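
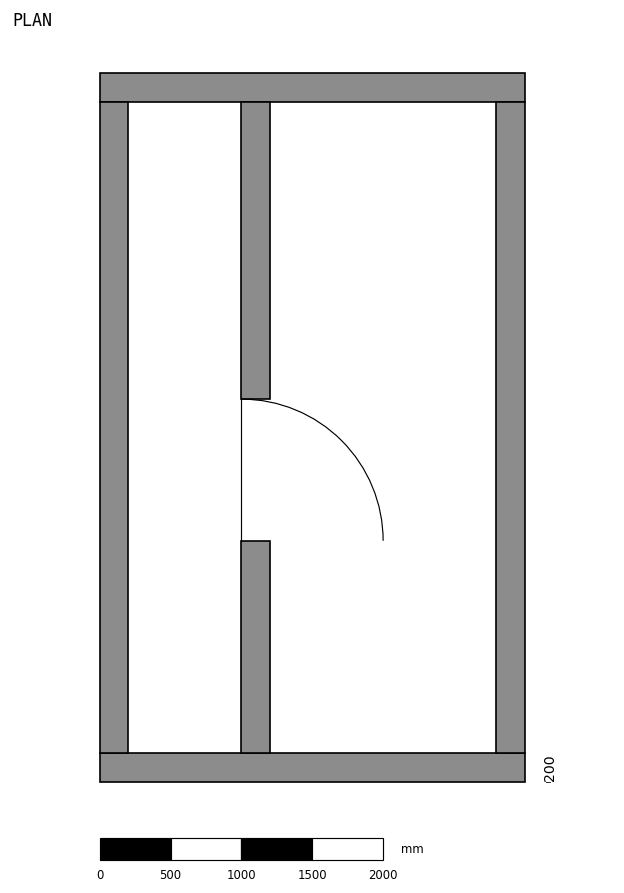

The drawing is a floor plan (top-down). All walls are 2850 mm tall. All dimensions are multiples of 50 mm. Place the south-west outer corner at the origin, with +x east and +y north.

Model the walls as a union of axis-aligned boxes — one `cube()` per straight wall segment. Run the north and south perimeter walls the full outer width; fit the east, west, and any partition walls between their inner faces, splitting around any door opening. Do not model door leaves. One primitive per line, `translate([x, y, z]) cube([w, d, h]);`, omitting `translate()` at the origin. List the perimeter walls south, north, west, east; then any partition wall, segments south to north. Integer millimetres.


cube([3000, 200, 2850]);
translate([0, 4800, 0]) cube([3000, 200, 2850]);
translate([0, 200, 0]) cube([200, 4600, 2850]);
translate([2800, 200, 0]) cube([200, 4600, 2850]);
translate([1000, 200, 0]) cube([200, 1500, 2850]);
translate([1000, 2700, 0]) cube([200, 2100, 2850]);


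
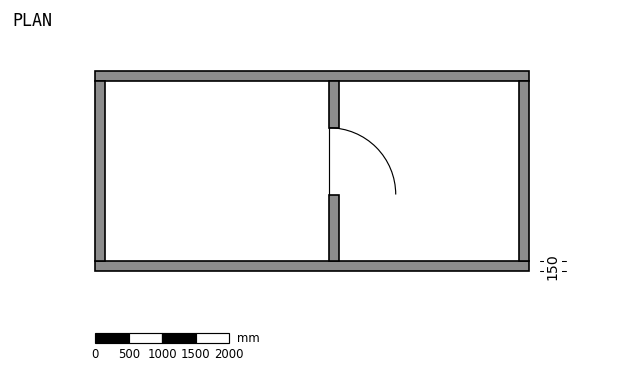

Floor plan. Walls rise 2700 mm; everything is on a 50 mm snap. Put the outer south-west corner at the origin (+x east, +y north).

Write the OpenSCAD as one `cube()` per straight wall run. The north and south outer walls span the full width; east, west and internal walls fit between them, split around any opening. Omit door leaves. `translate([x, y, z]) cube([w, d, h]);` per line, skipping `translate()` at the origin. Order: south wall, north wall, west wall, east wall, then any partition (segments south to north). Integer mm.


cube([6500, 150, 2700]);
translate([0, 2850, 0]) cube([6500, 150, 2700]);
translate([0, 150, 0]) cube([150, 2700, 2700]);
translate([6350, 150, 0]) cube([150, 2700, 2700]);
translate([3500, 150, 0]) cube([150, 1000, 2700]);
translate([3500, 2150, 0]) cube([150, 700, 2700]);


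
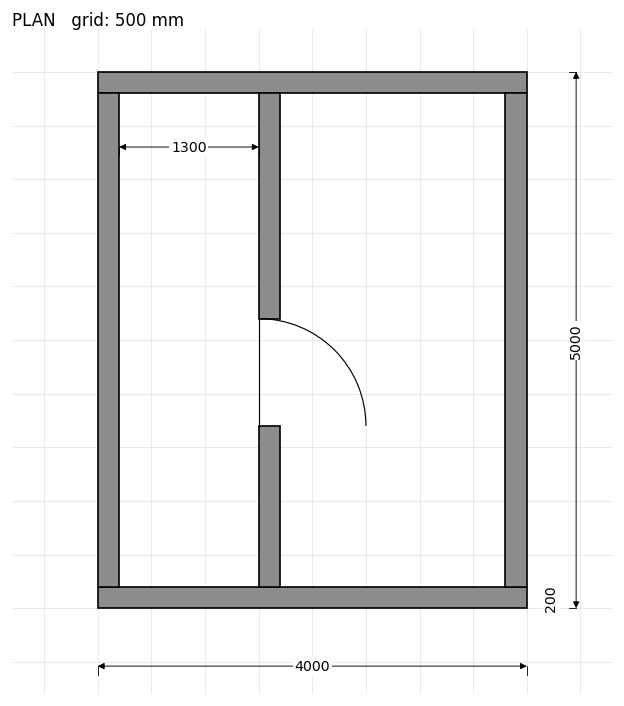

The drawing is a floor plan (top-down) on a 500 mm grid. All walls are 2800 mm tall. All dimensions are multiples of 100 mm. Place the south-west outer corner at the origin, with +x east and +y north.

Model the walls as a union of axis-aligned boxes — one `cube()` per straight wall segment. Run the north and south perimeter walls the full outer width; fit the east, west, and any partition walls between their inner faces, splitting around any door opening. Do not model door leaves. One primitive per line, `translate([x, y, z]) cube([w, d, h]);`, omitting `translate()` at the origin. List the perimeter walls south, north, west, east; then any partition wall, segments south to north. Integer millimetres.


cube([4000, 200, 2800]);
translate([0, 4800, 0]) cube([4000, 200, 2800]);
translate([0, 200, 0]) cube([200, 4600, 2800]);
translate([3800, 200, 0]) cube([200, 4600, 2800]);
translate([1500, 200, 0]) cube([200, 1500, 2800]);
translate([1500, 2700, 0]) cube([200, 2100, 2800]);


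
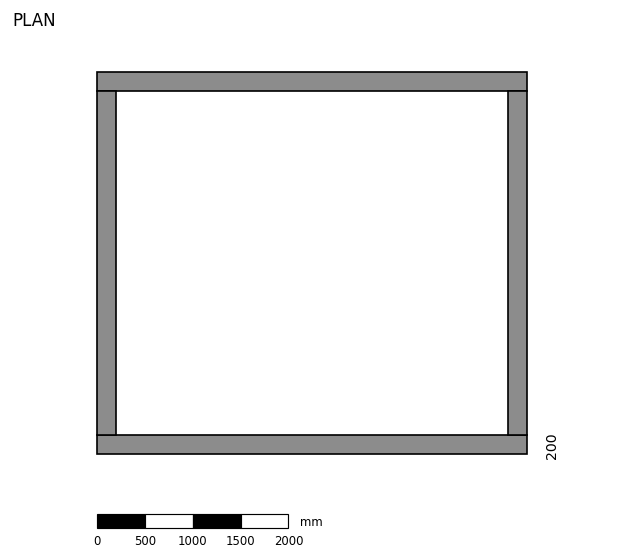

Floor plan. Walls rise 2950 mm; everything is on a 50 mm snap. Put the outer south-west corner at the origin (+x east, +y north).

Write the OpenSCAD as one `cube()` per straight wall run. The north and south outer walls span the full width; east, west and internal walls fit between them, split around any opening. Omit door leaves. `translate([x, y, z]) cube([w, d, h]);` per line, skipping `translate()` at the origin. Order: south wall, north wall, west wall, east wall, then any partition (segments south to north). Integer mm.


cube([4500, 200, 2950]);
translate([0, 3800, 0]) cube([4500, 200, 2950]);
translate([0, 200, 0]) cube([200, 3600, 2950]);
translate([4300, 200, 0]) cube([200, 3600, 2950]);


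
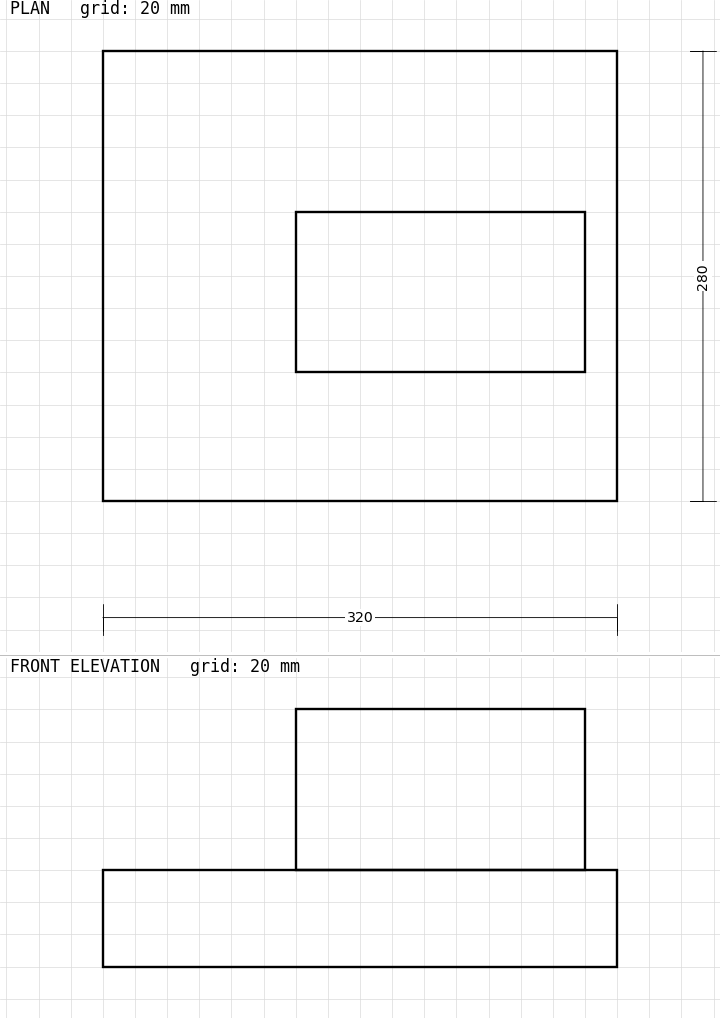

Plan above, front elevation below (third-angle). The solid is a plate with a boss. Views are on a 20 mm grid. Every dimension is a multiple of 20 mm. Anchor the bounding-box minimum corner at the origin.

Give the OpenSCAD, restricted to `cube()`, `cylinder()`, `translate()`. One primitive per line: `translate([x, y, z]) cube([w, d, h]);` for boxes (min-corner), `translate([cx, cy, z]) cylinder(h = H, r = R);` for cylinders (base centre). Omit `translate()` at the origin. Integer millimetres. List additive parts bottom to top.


cube([320, 280, 60]);
translate([120, 80, 60]) cube([180, 100, 100]);


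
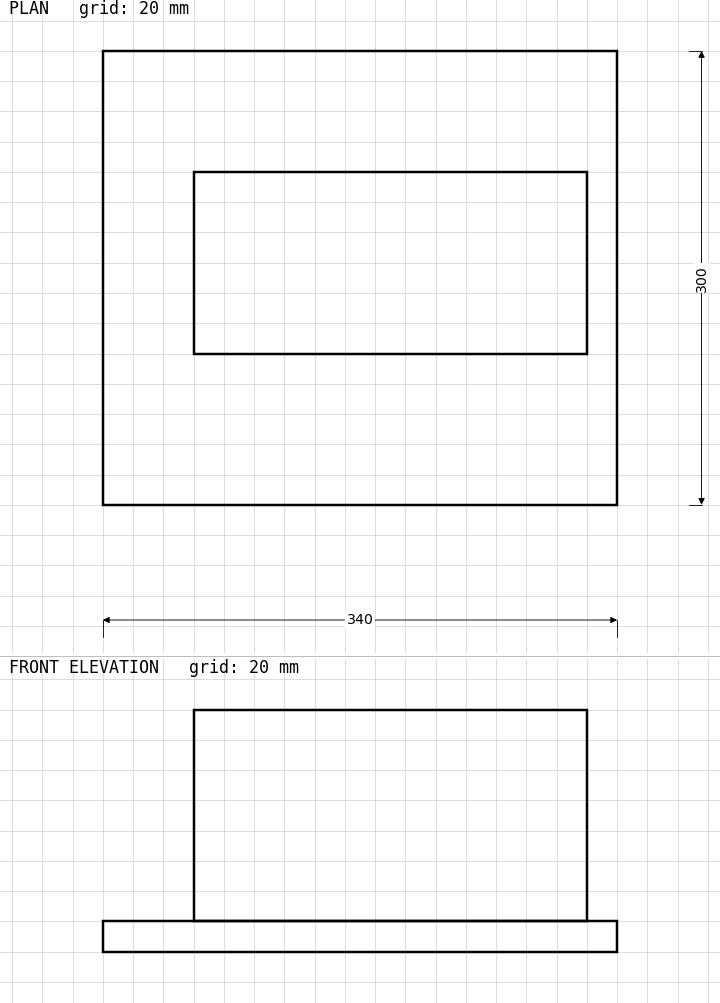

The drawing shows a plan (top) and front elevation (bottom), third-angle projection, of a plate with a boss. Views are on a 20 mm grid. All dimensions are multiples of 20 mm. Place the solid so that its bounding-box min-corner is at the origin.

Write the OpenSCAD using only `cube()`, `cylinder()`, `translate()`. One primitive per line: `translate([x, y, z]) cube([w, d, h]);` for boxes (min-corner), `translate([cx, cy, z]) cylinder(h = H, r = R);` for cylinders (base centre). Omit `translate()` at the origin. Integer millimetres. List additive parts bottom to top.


cube([340, 300, 20]);
translate([60, 100, 20]) cube([260, 120, 140]);


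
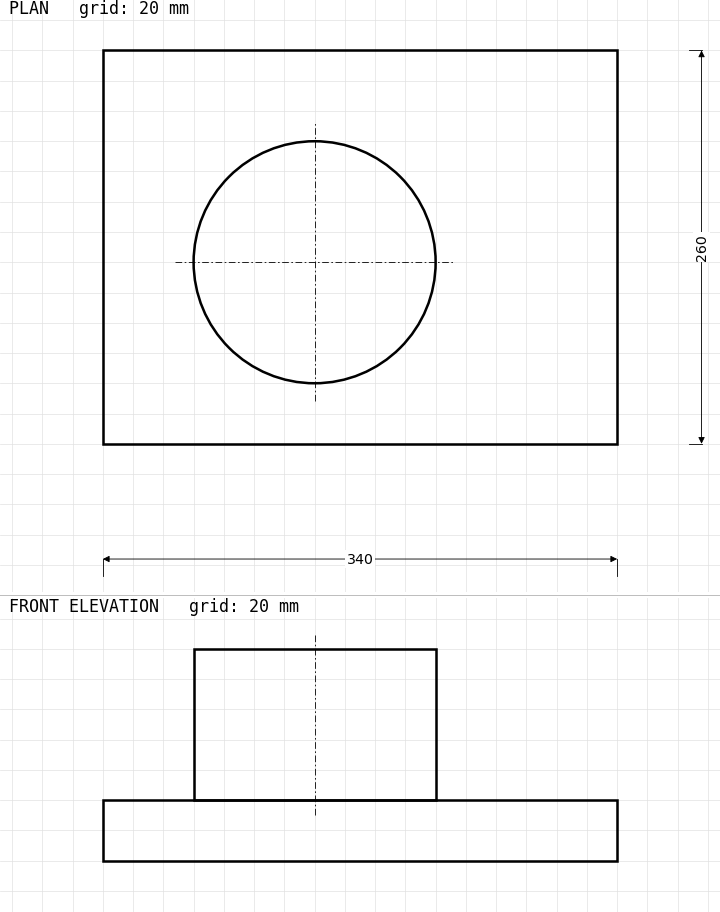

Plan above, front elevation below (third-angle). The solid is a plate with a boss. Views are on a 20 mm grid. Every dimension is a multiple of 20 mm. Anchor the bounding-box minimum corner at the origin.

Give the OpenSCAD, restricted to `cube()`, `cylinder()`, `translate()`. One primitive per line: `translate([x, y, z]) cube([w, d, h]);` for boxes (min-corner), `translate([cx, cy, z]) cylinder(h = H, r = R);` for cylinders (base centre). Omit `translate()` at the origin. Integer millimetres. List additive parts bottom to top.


cube([340, 260, 40]);
translate([140, 120, 40]) cylinder(h = 100, r = 80);


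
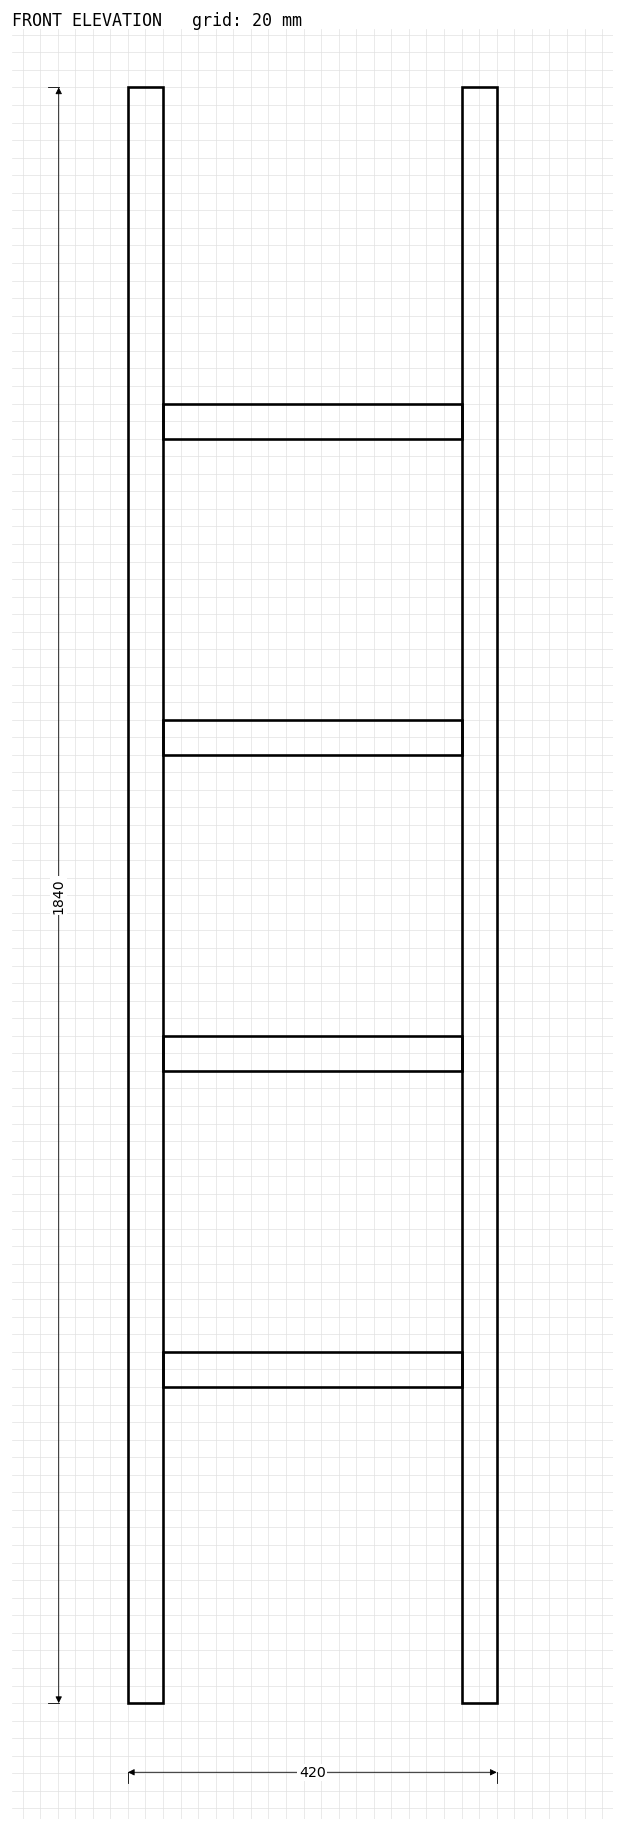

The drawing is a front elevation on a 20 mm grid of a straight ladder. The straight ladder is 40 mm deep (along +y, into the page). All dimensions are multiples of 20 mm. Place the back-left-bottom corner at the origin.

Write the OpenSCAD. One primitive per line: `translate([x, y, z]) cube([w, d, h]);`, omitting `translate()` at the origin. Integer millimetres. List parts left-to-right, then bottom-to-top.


cube([40, 40, 1840]);
translate([40, 0, 360]) cube([340, 40, 40]);
translate([40, 0, 720]) cube([340, 40, 40]);
translate([40, 0, 1080]) cube([340, 40, 40]);
translate([40, 0, 1440]) cube([340, 40, 40]);
translate([380, 0, 0]) cube([40, 40, 1840]);


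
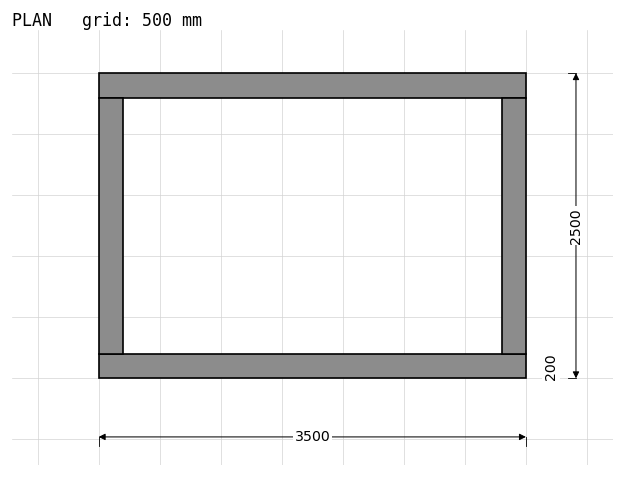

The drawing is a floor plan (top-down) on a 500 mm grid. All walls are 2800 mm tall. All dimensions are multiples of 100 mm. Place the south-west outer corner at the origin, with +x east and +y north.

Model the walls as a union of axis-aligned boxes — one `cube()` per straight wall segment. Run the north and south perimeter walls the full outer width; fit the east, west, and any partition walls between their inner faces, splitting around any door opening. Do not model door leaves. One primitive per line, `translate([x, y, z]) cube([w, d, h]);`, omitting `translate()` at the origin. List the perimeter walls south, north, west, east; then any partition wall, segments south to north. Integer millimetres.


cube([3500, 200, 2800]);
translate([0, 2300, 0]) cube([3500, 200, 2800]);
translate([0, 200, 0]) cube([200, 2100, 2800]);
translate([3300, 200, 0]) cube([200, 2100, 2800]);


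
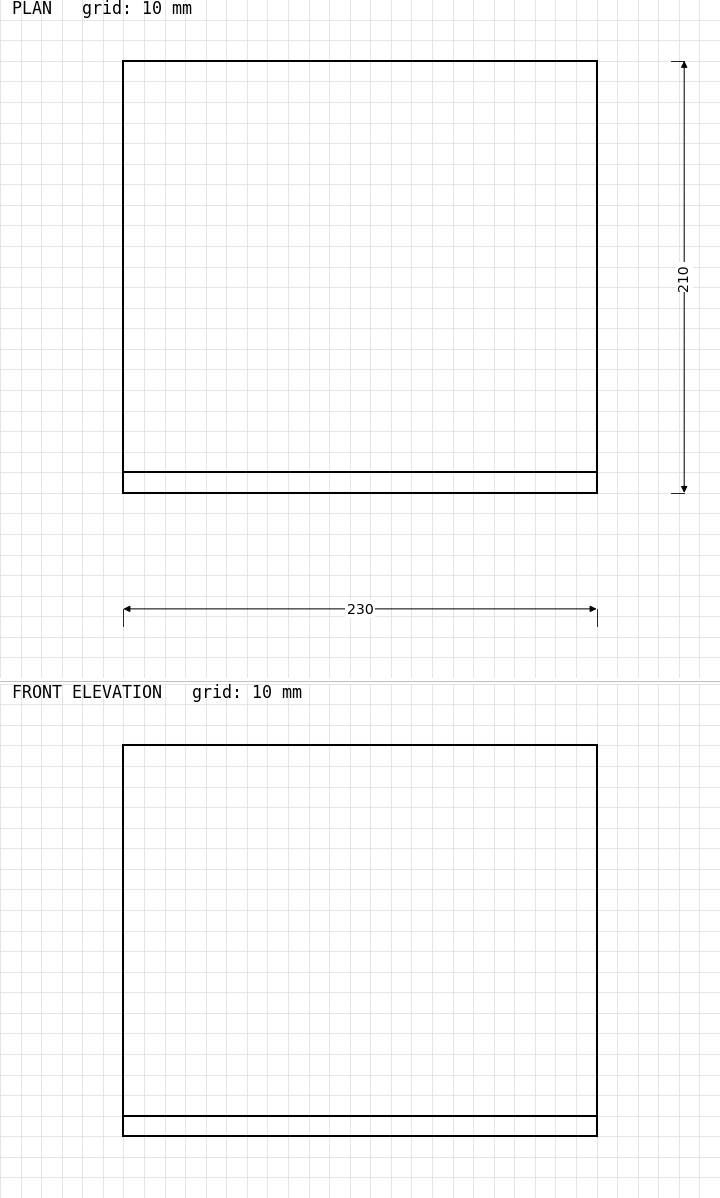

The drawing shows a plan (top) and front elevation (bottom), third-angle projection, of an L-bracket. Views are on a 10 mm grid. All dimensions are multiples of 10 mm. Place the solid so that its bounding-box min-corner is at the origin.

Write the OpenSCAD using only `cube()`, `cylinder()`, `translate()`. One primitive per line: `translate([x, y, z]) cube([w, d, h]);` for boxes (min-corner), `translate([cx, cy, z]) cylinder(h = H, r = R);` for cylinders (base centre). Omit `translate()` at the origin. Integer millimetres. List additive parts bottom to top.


cube([230, 210, 10]);
translate([0, 0, 10]) cube([230, 10, 180]);


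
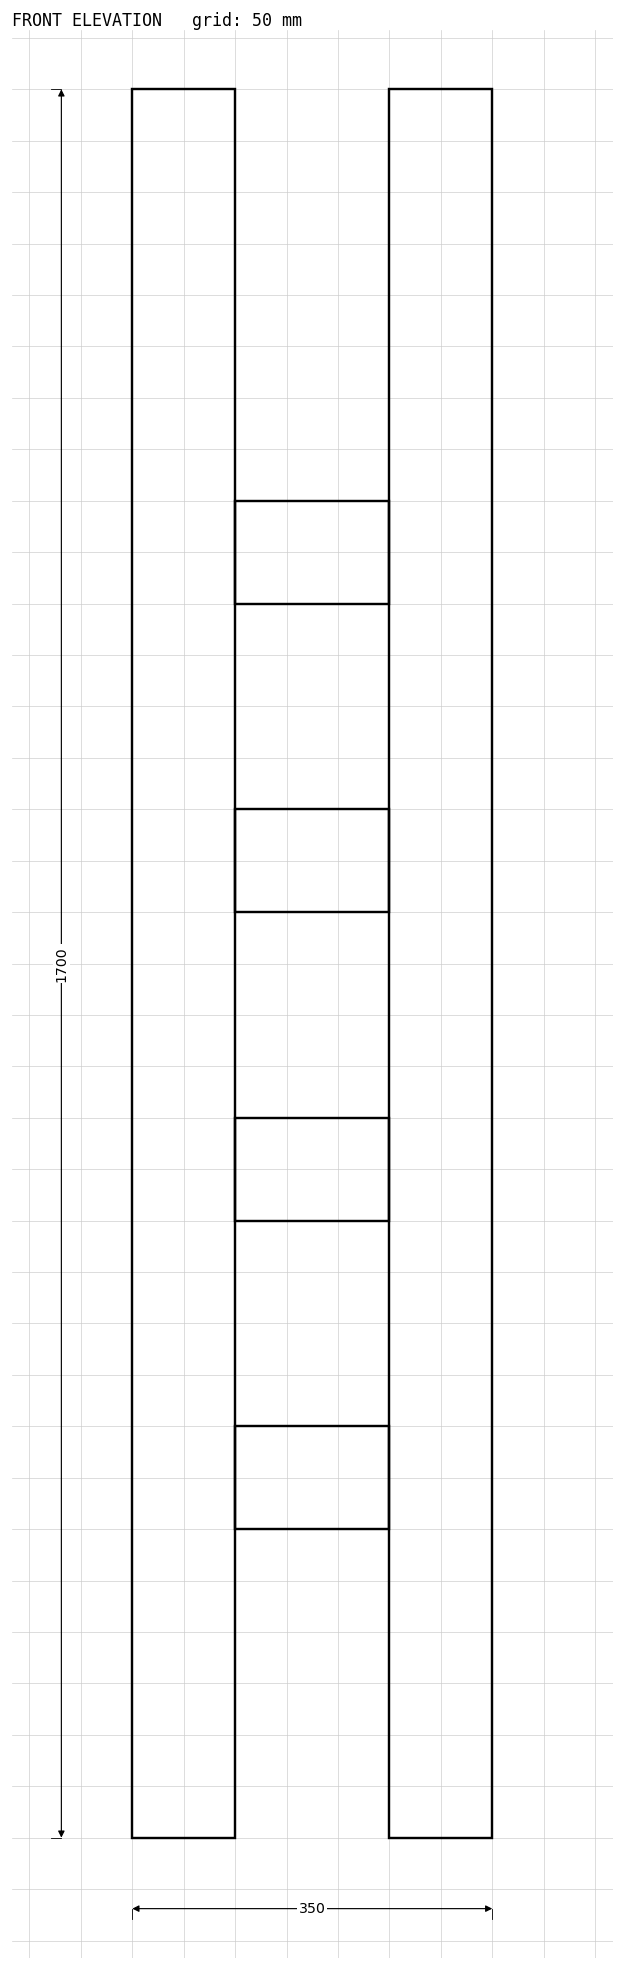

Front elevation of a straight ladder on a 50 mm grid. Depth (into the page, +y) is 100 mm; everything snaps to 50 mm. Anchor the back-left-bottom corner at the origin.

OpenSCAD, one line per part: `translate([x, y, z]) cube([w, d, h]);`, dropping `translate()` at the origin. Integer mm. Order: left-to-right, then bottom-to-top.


cube([100, 100, 1700]);
translate([100, 0, 300]) cube([150, 100, 100]);
translate([100, 0, 600]) cube([150, 100, 100]);
translate([100, 0, 900]) cube([150, 100, 100]);
translate([100, 0, 1200]) cube([150, 100, 100]);
translate([250, 0, 0]) cube([100, 100, 1700]);


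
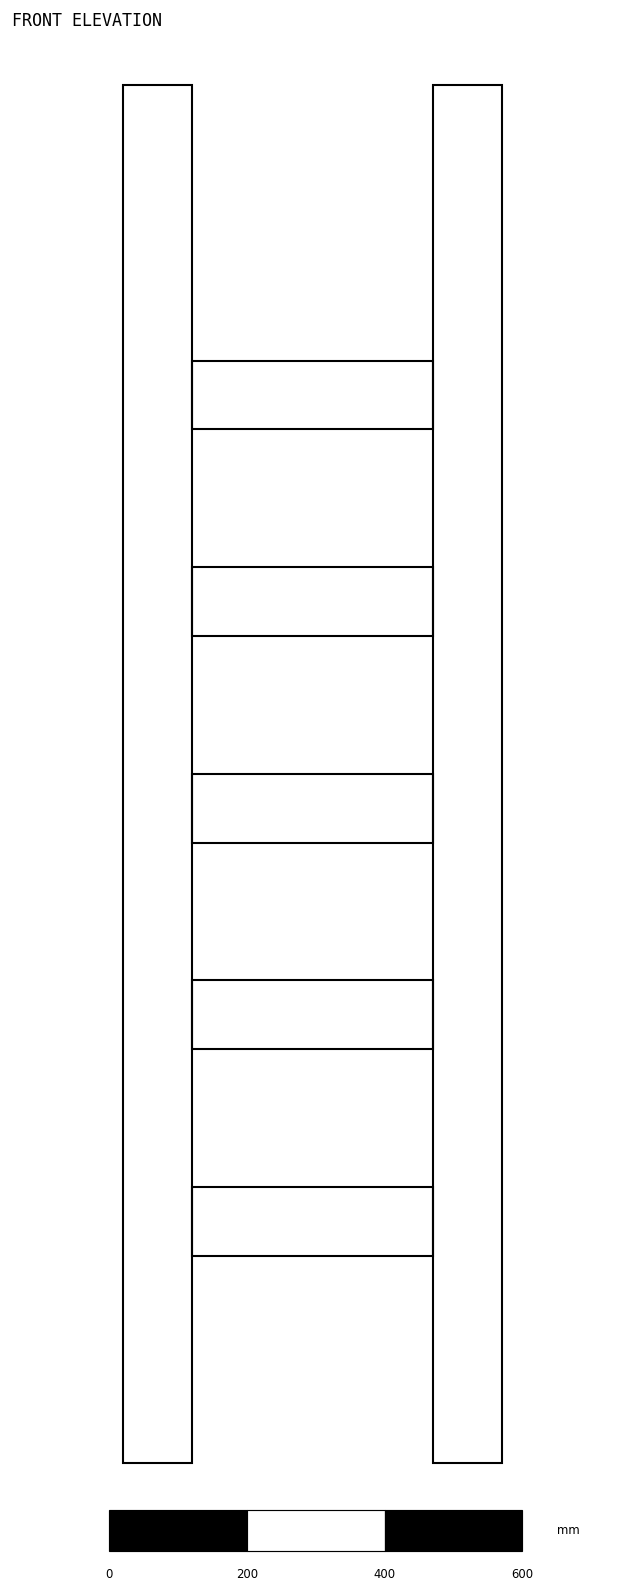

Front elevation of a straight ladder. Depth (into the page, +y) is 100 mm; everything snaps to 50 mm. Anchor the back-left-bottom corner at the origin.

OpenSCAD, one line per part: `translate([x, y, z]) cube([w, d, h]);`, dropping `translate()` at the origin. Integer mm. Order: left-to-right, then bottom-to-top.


cube([100, 100, 2000]);
translate([100, 0, 300]) cube([350, 100, 100]);
translate([100, 0, 600]) cube([350, 100, 100]);
translate([100, 0, 900]) cube([350, 100, 100]);
translate([100, 0, 1200]) cube([350, 100, 100]);
translate([100, 0, 1500]) cube([350, 100, 100]);
translate([450, 0, 0]) cube([100, 100, 2000]);


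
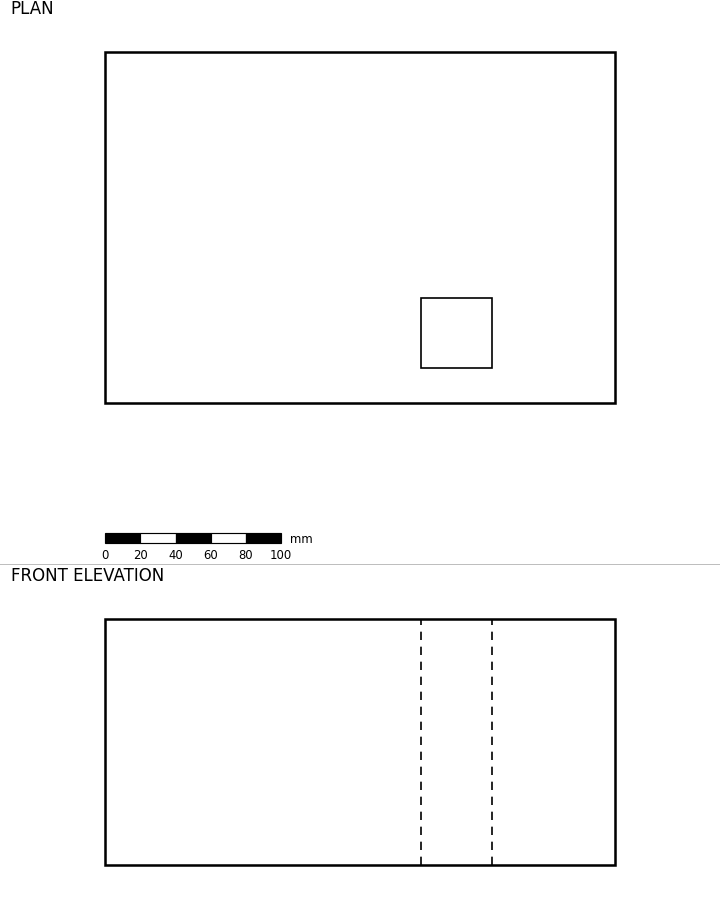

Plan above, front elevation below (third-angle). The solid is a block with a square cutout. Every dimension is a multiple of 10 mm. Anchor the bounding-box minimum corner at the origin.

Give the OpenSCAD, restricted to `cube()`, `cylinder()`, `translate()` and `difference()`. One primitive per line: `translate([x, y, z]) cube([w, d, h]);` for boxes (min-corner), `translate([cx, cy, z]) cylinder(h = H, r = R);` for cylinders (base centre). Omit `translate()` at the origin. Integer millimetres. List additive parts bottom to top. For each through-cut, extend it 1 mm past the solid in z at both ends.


difference() {
  cube([290, 200, 140]);
  translate([180, 20, -1]) cube([40, 40, 142]);
}


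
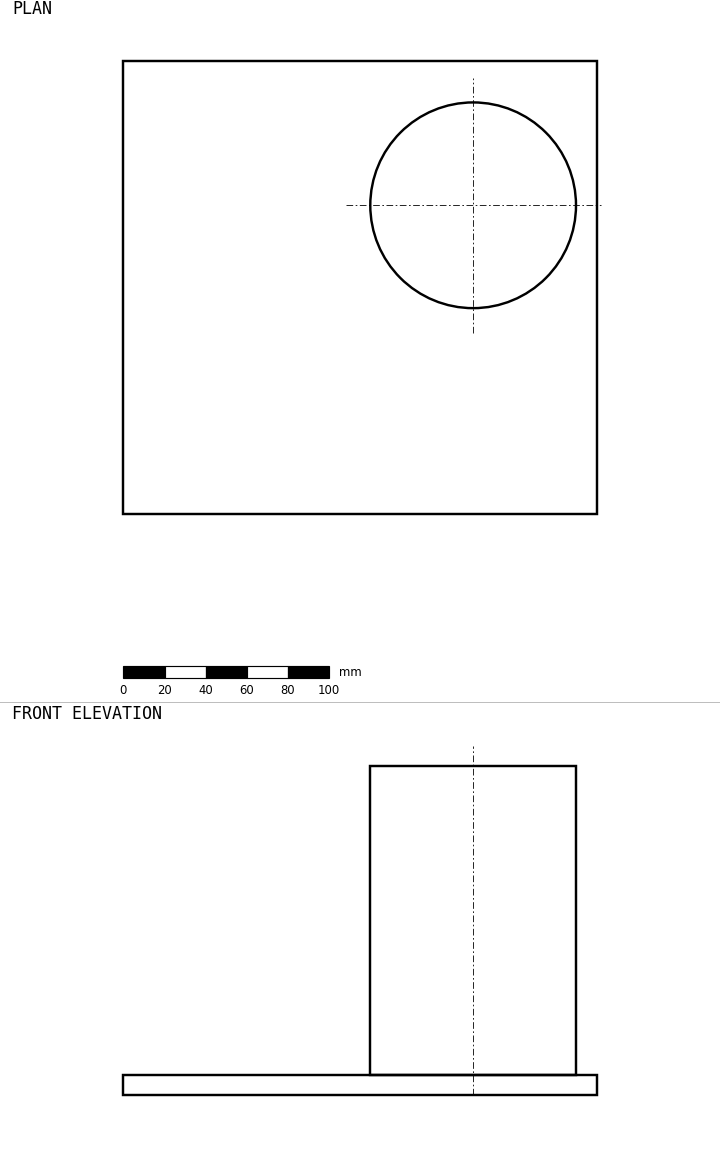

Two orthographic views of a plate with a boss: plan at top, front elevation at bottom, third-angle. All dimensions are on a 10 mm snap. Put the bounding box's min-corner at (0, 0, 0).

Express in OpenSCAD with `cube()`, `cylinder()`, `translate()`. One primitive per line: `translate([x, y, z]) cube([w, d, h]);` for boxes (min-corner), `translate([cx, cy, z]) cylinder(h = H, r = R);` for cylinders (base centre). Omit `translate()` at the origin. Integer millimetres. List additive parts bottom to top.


cube([230, 220, 10]);
translate([170, 150, 10]) cylinder(h = 150, r = 50);


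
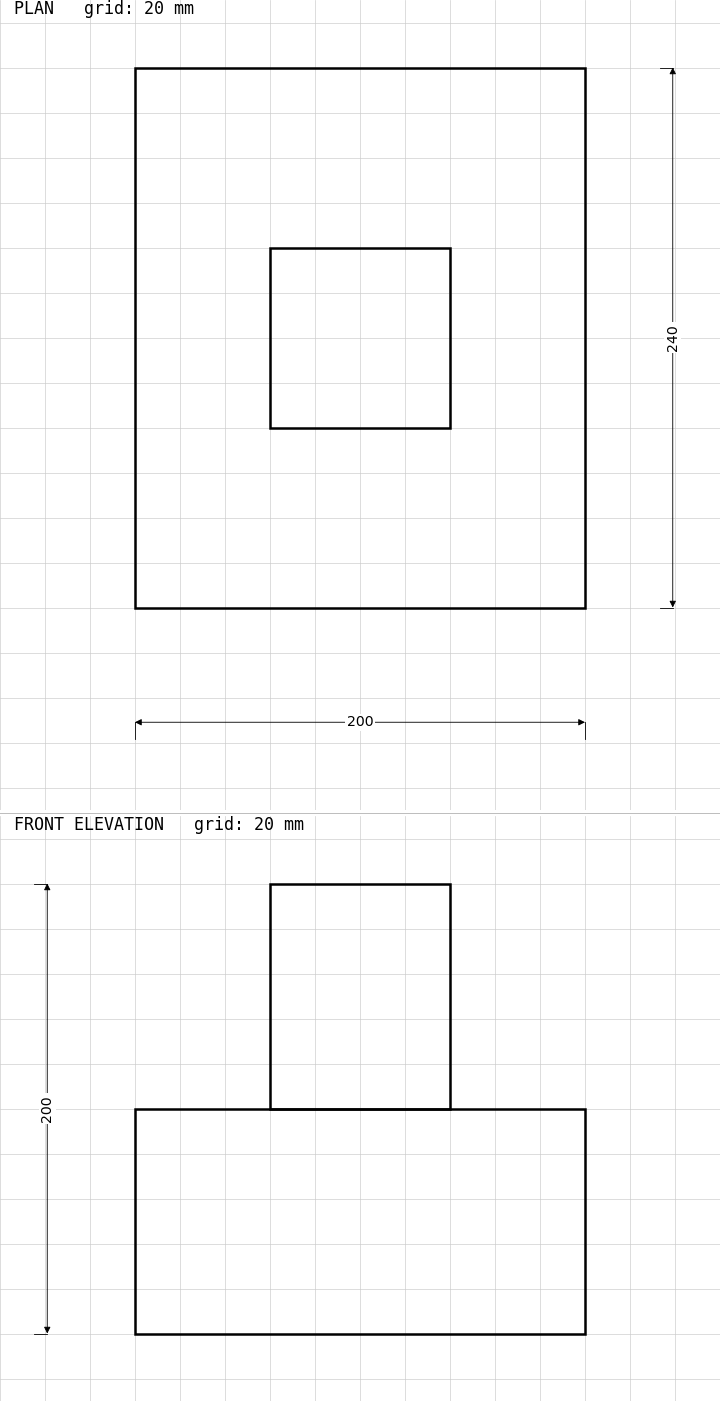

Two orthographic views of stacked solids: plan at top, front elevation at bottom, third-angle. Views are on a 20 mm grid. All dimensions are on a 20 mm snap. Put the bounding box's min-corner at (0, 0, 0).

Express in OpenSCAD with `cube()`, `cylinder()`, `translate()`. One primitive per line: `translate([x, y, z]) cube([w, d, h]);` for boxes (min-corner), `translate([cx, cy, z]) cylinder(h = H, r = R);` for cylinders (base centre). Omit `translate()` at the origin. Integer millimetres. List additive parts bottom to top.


cube([200, 240, 100]);
translate([60, 80, 100]) cube([80, 80, 100]);


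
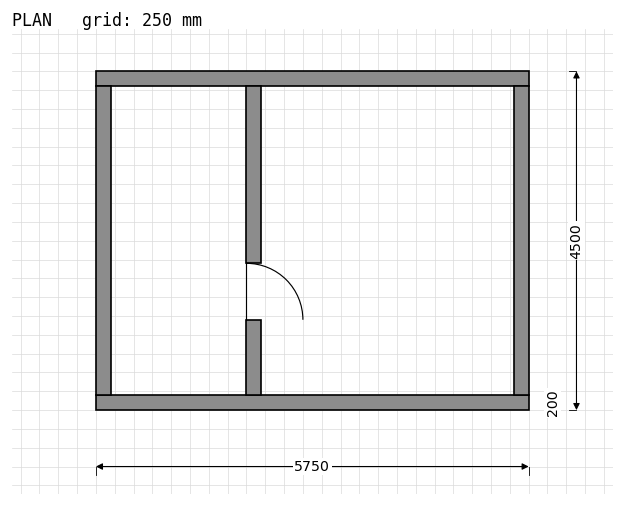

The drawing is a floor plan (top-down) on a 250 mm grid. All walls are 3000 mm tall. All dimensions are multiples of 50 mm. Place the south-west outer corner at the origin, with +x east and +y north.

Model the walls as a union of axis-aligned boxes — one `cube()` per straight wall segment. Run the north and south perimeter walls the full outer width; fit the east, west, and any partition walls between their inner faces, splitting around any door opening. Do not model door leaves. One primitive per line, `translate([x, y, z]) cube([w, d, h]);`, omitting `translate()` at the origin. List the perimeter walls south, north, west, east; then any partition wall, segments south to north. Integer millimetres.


cube([5750, 200, 3000]);
translate([0, 4300, 0]) cube([5750, 200, 3000]);
translate([0, 200, 0]) cube([200, 4100, 3000]);
translate([5550, 200, 0]) cube([200, 4100, 3000]);
translate([2000, 200, 0]) cube([200, 1000, 3000]);
translate([2000, 1950, 0]) cube([200, 2350, 3000]);


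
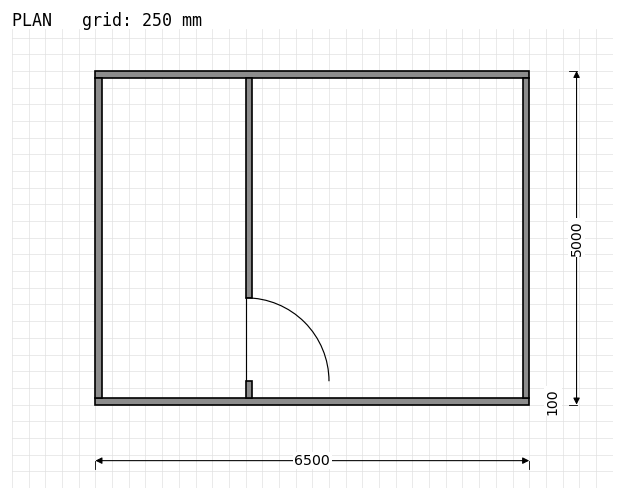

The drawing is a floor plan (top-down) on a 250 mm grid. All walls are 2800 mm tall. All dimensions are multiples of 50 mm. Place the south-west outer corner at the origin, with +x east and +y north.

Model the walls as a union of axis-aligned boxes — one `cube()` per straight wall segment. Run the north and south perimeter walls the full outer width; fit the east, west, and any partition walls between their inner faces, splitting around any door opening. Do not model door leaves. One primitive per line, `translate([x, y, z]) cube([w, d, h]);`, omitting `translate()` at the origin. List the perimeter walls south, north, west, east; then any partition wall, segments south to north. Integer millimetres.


cube([6500, 100, 2800]);
translate([0, 4900, 0]) cube([6500, 100, 2800]);
translate([0, 100, 0]) cube([100, 4800, 2800]);
translate([6400, 100, 0]) cube([100, 4800, 2800]);
translate([2250, 100, 0]) cube([100, 250, 2800]);
translate([2250, 1600, 0]) cube([100, 3300, 2800]);


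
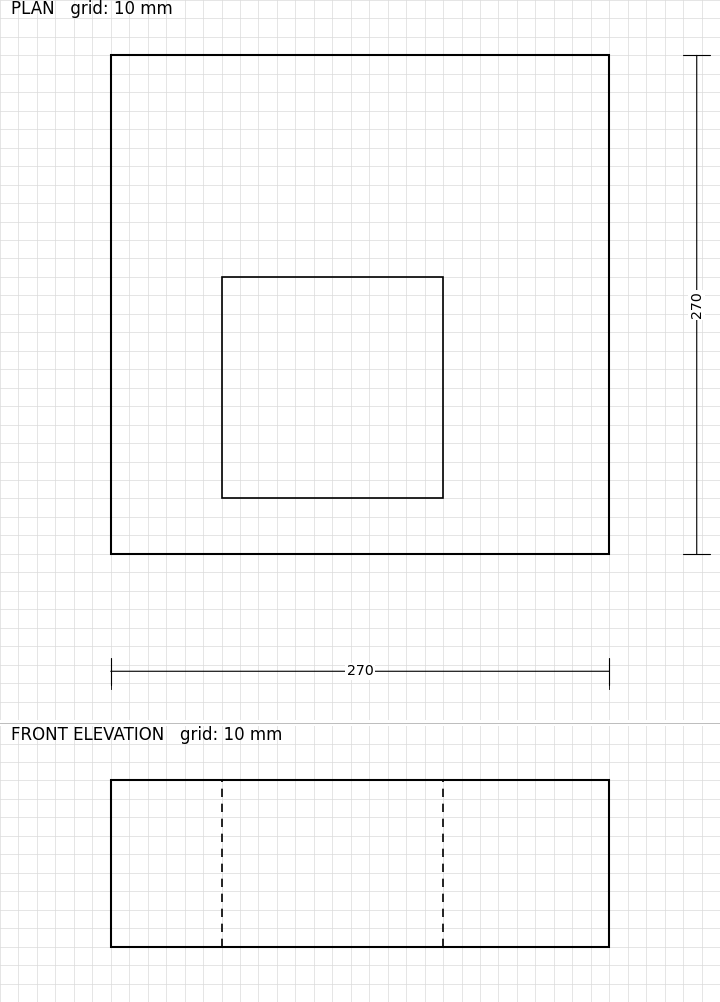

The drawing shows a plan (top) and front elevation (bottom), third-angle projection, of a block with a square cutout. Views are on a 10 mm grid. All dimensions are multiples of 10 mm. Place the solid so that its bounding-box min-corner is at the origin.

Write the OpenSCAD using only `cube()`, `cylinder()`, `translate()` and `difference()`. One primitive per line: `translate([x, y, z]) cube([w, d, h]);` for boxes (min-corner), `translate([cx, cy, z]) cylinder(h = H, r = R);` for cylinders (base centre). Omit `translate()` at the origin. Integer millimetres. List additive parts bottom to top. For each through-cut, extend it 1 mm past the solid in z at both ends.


difference() {
  cube([270, 270, 90]);
  translate([60, 30, -1]) cube([120, 120, 92]);
}


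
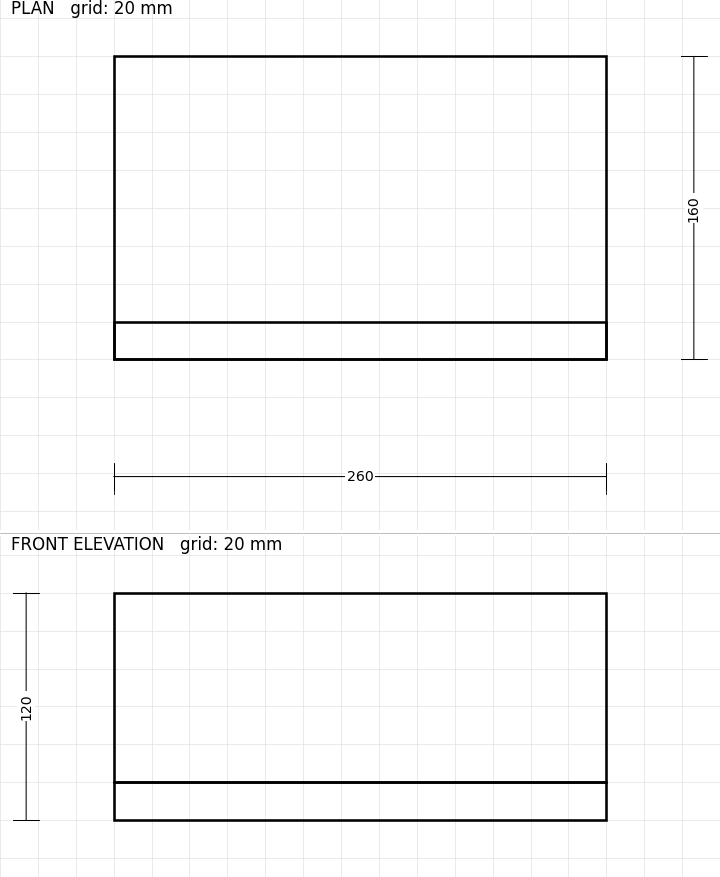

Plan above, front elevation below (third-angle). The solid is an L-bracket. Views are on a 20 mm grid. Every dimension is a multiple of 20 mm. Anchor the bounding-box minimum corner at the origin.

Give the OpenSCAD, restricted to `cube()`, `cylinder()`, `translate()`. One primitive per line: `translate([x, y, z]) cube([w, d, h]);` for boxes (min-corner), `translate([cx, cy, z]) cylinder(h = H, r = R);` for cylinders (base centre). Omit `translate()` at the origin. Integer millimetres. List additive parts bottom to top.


cube([260, 160, 20]);
translate([0, 0, 20]) cube([260, 20, 100]);


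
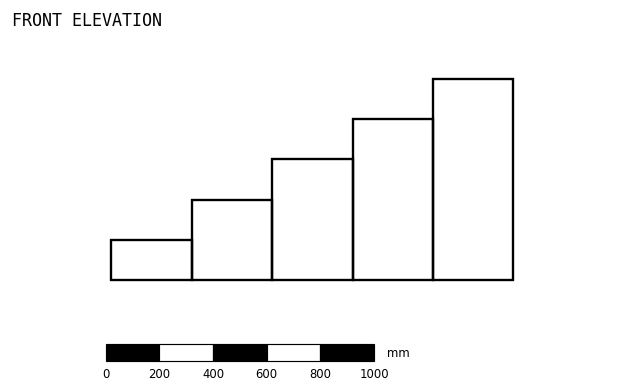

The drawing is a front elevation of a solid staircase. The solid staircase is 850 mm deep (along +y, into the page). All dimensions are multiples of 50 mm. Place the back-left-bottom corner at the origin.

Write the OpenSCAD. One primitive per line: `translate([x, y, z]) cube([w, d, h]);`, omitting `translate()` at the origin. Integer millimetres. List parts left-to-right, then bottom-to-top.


cube([300, 850, 150]);
translate([300, 0, 0]) cube([300, 850, 300]);
translate([600, 0, 0]) cube([300, 850, 450]);
translate([900, 0, 0]) cube([300, 850, 600]);
translate([1200, 0, 0]) cube([300, 850, 750]);


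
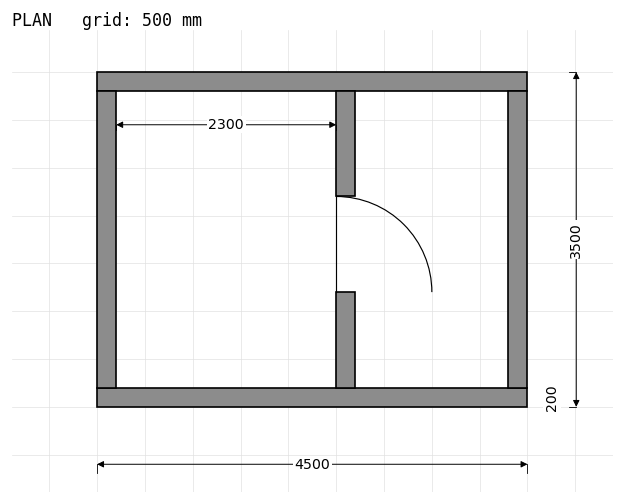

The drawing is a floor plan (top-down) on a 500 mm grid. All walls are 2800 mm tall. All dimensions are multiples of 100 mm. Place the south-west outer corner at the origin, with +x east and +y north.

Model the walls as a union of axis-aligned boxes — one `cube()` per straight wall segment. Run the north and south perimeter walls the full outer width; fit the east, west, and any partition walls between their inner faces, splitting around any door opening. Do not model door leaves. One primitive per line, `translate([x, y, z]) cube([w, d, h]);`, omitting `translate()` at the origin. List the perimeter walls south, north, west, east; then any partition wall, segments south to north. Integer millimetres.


cube([4500, 200, 2800]);
translate([0, 3300, 0]) cube([4500, 200, 2800]);
translate([0, 200, 0]) cube([200, 3100, 2800]);
translate([4300, 200, 0]) cube([200, 3100, 2800]);
translate([2500, 200, 0]) cube([200, 1000, 2800]);
translate([2500, 2200, 0]) cube([200, 1100, 2800]);


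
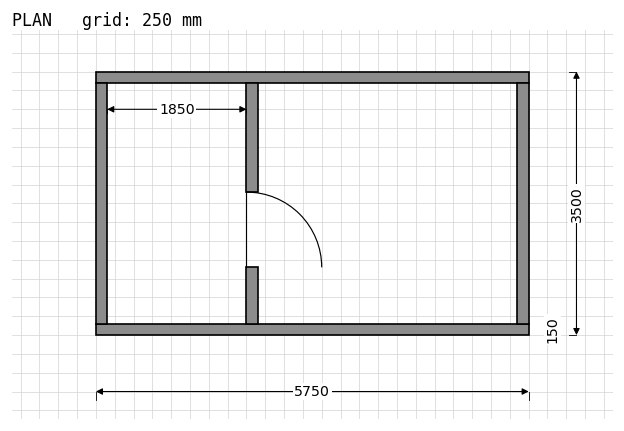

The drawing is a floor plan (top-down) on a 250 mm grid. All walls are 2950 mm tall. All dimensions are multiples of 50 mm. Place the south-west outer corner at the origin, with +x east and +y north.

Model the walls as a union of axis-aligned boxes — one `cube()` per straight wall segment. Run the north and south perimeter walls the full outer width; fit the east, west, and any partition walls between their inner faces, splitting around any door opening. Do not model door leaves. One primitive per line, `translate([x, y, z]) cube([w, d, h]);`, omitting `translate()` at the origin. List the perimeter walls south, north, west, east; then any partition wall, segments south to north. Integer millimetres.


cube([5750, 150, 2950]);
translate([0, 3350, 0]) cube([5750, 150, 2950]);
translate([0, 150, 0]) cube([150, 3200, 2950]);
translate([5600, 150, 0]) cube([150, 3200, 2950]);
translate([2000, 150, 0]) cube([150, 750, 2950]);
translate([2000, 1900, 0]) cube([150, 1450, 2950]);


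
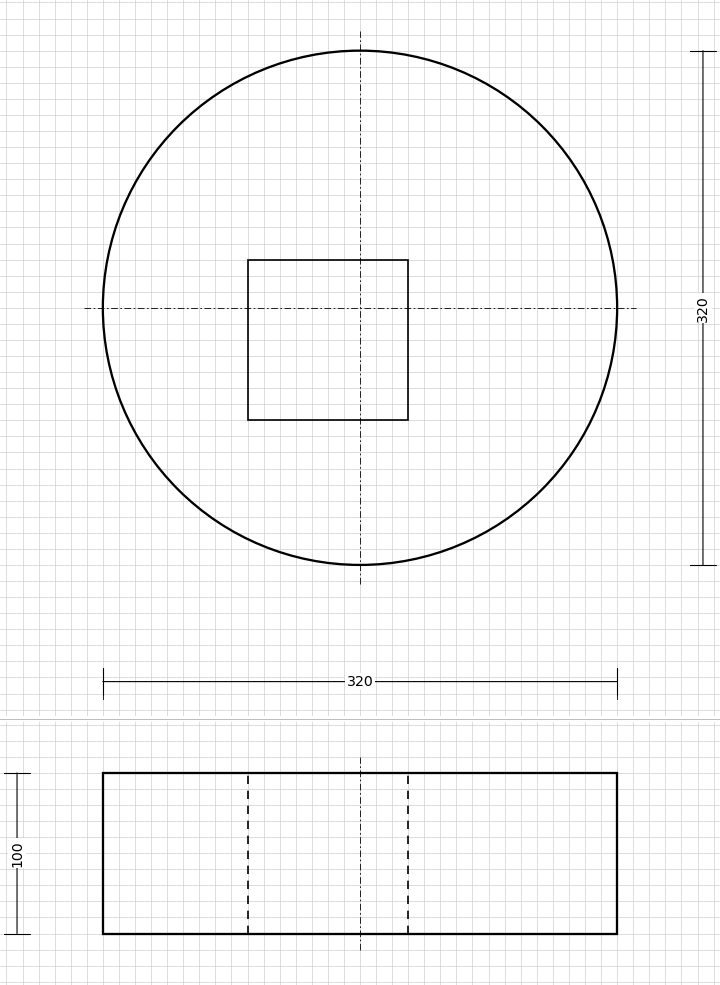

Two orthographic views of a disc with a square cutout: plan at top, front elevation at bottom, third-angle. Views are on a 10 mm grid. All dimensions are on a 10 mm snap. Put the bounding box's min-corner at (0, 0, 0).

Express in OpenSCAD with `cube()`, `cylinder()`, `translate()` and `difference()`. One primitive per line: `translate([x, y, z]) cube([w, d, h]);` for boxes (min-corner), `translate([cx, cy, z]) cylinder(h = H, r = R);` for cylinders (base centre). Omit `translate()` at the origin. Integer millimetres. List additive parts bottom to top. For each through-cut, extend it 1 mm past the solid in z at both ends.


difference() {
  translate([160, 160, 0]) cylinder(h = 100, r = 160);
  translate([90, 90, -1]) cube([100, 100, 102]);
}


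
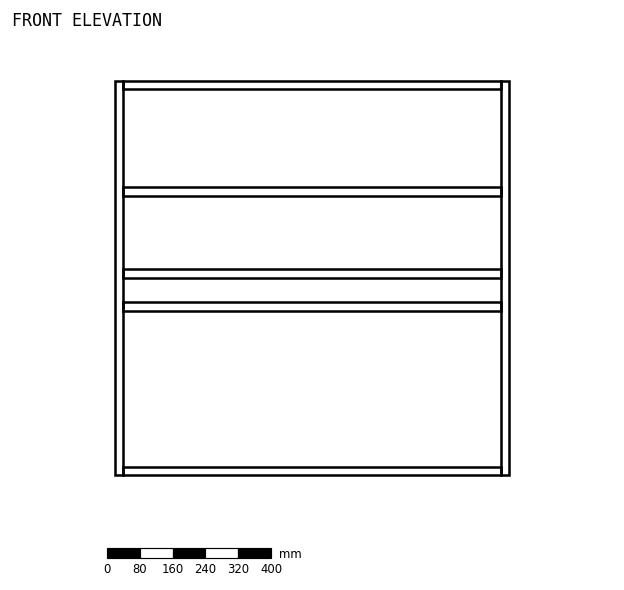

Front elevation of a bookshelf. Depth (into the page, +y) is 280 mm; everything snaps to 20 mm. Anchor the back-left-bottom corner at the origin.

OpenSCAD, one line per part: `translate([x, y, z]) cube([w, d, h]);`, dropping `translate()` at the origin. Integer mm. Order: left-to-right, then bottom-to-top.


cube([20, 280, 960]);
translate([20, 0, 0]) cube([920, 280, 20]);
translate([20, 0, 400]) cube([920, 280, 20]);
translate([20, 0, 480]) cube([920, 280, 20]);
translate([20, 0, 680]) cube([920, 280, 20]);
translate([20, 0, 940]) cube([920, 280, 20]);
translate([940, 0, 0]) cube([20, 280, 960]);


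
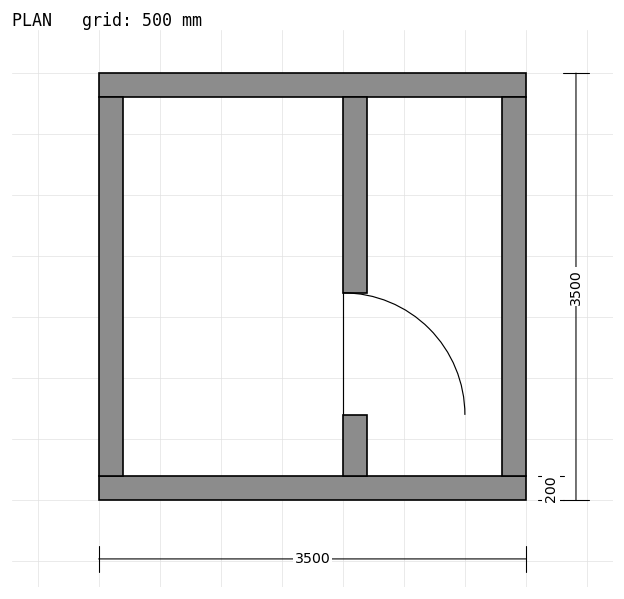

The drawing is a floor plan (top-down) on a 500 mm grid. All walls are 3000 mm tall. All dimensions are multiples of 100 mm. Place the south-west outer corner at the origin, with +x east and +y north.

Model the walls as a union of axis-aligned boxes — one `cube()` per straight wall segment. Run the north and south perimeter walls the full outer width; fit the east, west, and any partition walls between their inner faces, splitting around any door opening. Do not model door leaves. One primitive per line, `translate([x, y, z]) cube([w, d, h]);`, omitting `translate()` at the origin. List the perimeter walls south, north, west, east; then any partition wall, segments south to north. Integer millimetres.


cube([3500, 200, 3000]);
translate([0, 3300, 0]) cube([3500, 200, 3000]);
translate([0, 200, 0]) cube([200, 3100, 3000]);
translate([3300, 200, 0]) cube([200, 3100, 3000]);
translate([2000, 200, 0]) cube([200, 500, 3000]);
translate([2000, 1700, 0]) cube([200, 1600, 3000]);


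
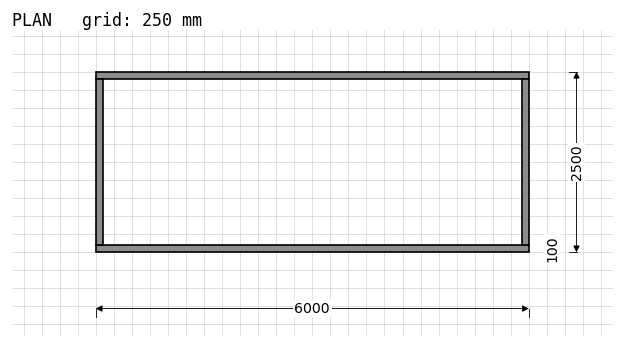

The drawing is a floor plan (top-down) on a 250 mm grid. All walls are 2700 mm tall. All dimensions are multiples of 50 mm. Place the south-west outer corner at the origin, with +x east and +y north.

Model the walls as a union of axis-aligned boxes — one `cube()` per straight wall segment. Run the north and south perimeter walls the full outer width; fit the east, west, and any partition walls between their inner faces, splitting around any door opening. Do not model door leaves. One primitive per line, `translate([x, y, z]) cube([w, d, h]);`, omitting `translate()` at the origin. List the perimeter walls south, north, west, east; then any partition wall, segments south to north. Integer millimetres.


cube([6000, 100, 2700]);
translate([0, 2400, 0]) cube([6000, 100, 2700]);
translate([0, 100, 0]) cube([100, 2300, 2700]);
translate([5900, 100, 0]) cube([100, 2300, 2700]);


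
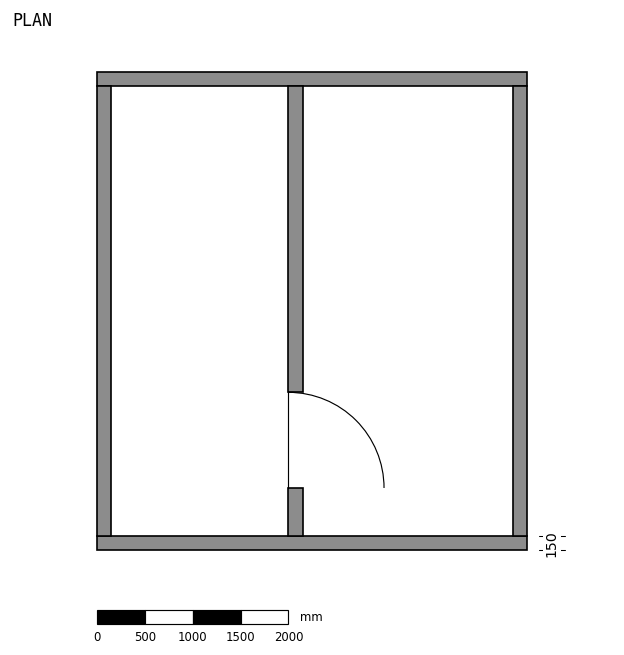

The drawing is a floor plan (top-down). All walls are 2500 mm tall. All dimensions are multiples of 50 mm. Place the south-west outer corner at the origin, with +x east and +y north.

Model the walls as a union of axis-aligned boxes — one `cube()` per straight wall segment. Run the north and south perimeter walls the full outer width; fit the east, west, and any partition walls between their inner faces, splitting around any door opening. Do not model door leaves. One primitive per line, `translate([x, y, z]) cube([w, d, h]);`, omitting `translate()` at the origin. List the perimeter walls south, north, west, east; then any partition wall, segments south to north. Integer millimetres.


cube([4500, 150, 2500]);
translate([0, 4850, 0]) cube([4500, 150, 2500]);
translate([0, 150, 0]) cube([150, 4700, 2500]);
translate([4350, 150, 0]) cube([150, 4700, 2500]);
translate([2000, 150, 0]) cube([150, 500, 2500]);
translate([2000, 1650, 0]) cube([150, 3200, 2500]);


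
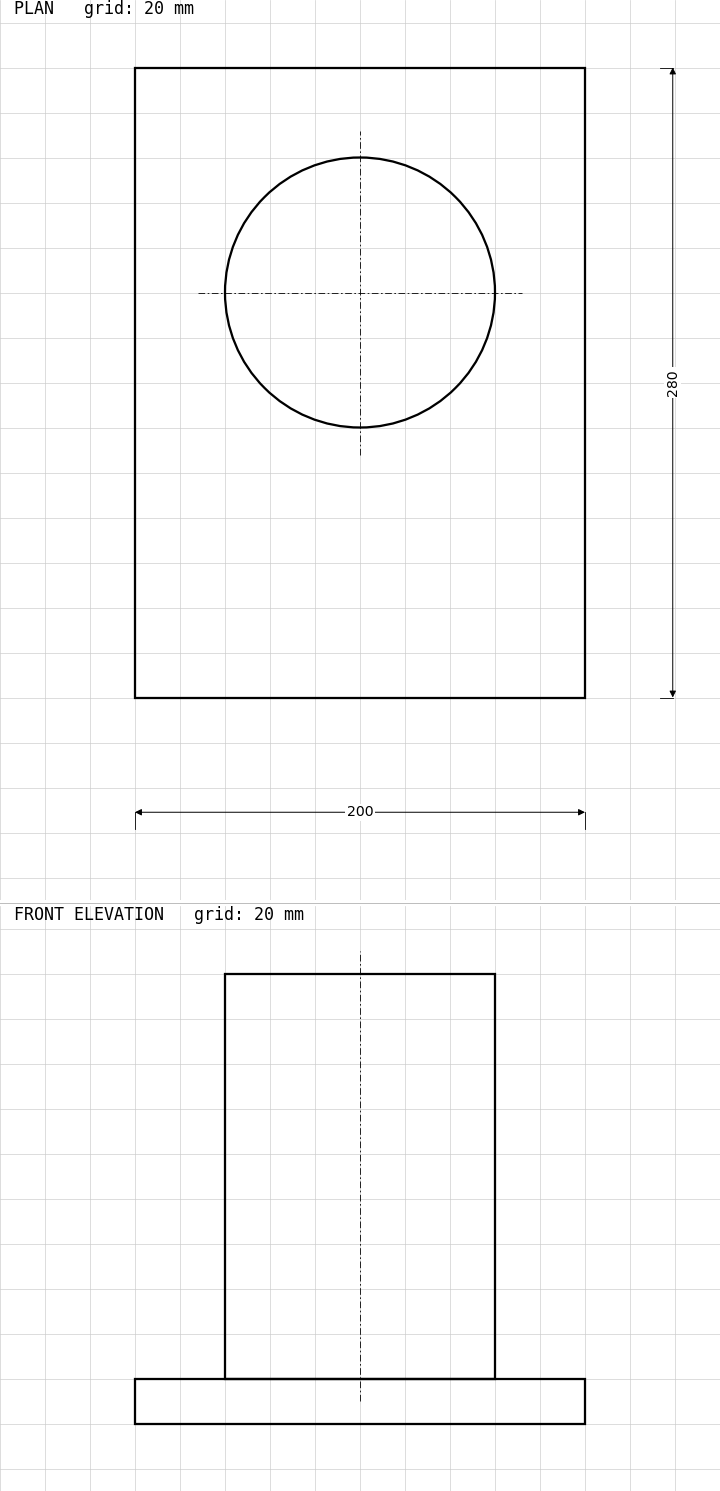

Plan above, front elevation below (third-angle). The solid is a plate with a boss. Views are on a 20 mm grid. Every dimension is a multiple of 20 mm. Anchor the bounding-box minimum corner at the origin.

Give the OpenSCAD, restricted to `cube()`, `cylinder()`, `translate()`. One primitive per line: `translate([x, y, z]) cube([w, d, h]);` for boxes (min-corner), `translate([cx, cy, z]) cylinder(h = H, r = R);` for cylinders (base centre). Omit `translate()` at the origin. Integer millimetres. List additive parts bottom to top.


cube([200, 280, 20]);
translate([100, 180, 20]) cylinder(h = 180, r = 60);


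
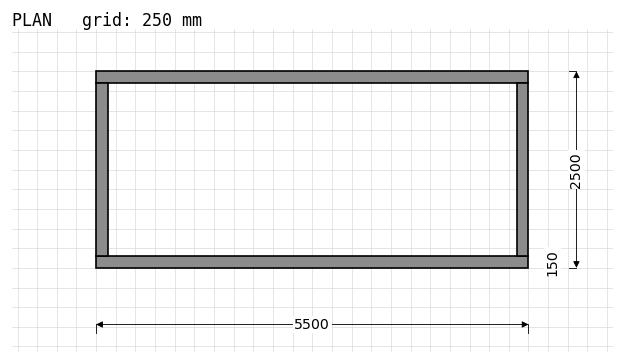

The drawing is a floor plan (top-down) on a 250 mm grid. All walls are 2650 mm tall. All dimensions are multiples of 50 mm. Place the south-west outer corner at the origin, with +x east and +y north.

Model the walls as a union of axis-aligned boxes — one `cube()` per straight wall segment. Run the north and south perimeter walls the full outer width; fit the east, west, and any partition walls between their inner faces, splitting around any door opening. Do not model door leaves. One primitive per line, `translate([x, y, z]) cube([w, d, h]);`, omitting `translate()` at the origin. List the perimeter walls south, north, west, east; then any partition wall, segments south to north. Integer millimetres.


cube([5500, 150, 2650]);
translate([0, 2350, 0]) cube([5500, 150, 2650]);
translate([0, 150, 0]) cube([150, 2200, 2650]);
translate([5350, 150, 0]) cube([150, 2200, 2650]);


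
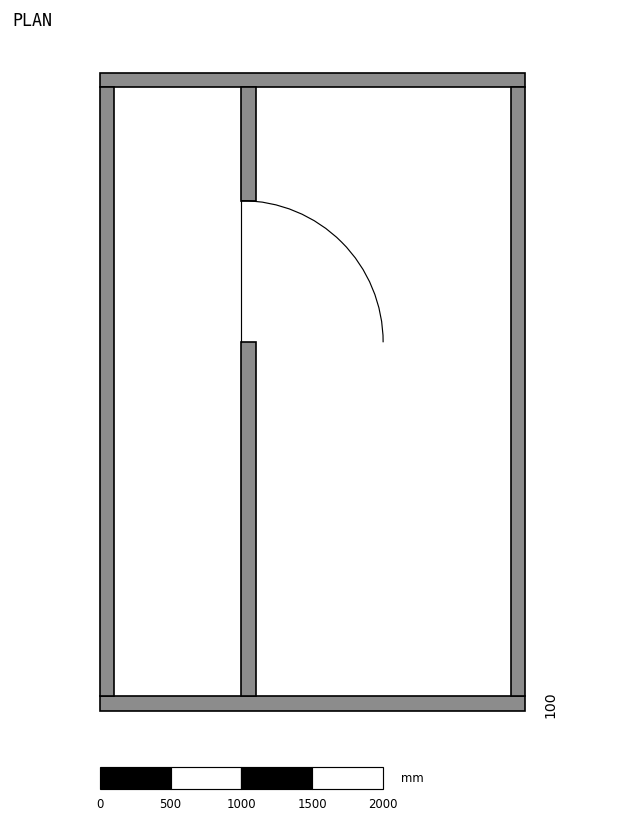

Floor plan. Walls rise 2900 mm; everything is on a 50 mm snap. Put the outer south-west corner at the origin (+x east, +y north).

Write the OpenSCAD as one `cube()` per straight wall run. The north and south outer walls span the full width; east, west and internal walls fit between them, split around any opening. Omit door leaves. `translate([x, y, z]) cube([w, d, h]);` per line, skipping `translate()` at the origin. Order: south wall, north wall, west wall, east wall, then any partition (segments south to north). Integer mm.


cube([3000, 100, 2900]);
translate([0, 4400, 0]) cube([3000, 100, 2900]);
translate([0, 100, 0]) cube([100, 4300, 2900]);
translate([2900, 100, 0]) cube([100, 4300, 2900]);
translate([1000, 100, 0]) cube([100, 2500, 2900]);
translate([1000, 3600, 0]) cube([100, 800, 2900]);


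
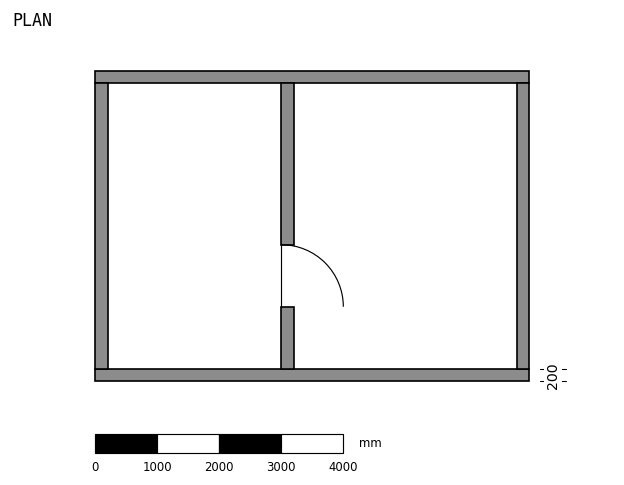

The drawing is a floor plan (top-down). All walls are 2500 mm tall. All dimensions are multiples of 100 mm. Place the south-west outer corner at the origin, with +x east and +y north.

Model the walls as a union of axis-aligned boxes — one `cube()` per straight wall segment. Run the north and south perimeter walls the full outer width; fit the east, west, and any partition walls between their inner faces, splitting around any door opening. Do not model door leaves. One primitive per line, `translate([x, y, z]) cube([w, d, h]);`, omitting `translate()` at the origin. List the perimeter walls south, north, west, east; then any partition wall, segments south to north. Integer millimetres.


cube([7000, 200, 2500]);
translate([0, 4800, 0]) cube([7000, 200, 2500]);
translate([0, 200, 0]) cube([200, 4600, 2500]);
translate([6800, 200, 0]) cube([200, 4600, 2500]);
translate([3000, 200, 0]) cube([200, 1000, 2500]);
translate([3000, 2200, 0]) cube([200, 2600, 2500]);


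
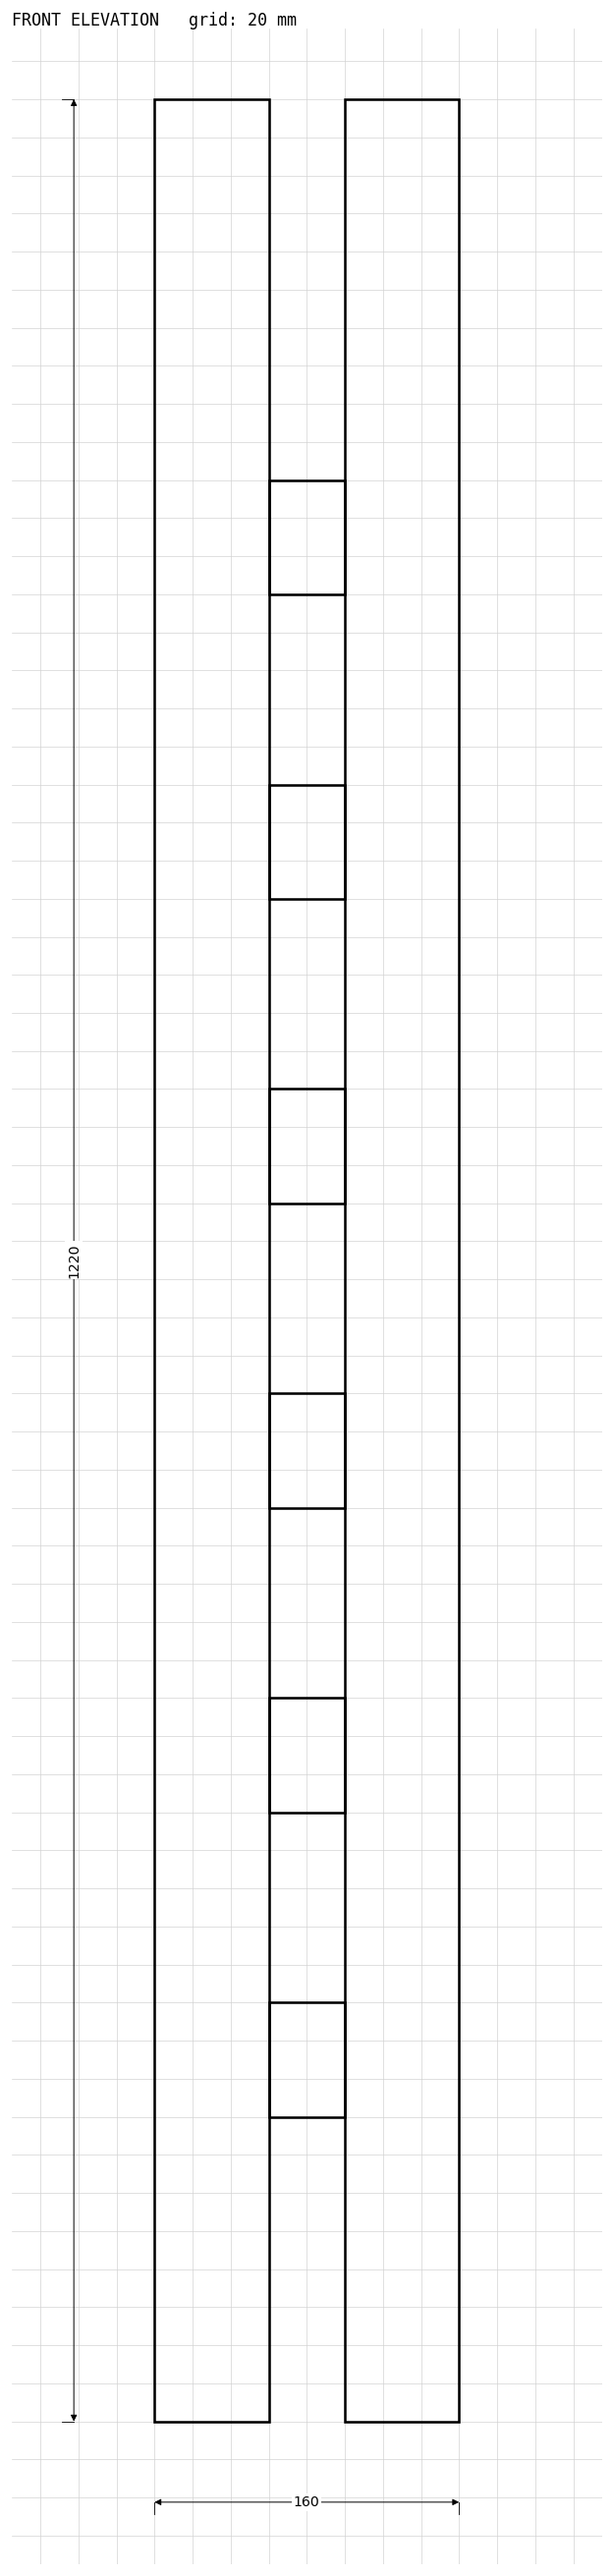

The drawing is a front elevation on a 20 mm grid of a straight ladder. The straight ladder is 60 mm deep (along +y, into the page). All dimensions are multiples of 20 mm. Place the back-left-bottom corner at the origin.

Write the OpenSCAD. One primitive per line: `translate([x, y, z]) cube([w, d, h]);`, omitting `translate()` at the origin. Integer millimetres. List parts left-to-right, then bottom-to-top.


cube([60, 60, 1220]);
translate([60, 0, 160]) cube([40, 60, 60]);
translate([60, 0, 320]) cube([40, 60, 60]);
translate([60, 0, 480]) cube([40, 60, 60]);
translate([60, 0, 640]) cube([40, 60, 60]);
translate([60, 0, 800]) cube([40, 60, 60]);
translate([60, 0, 960]) cube([40, 60, 60]);
translate([100, 0, 0]) cube([60, 60, 1220]);


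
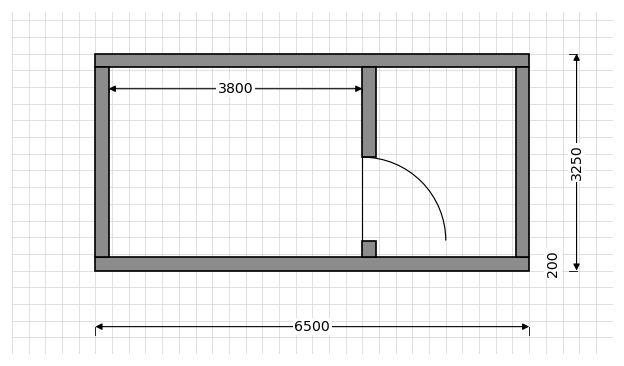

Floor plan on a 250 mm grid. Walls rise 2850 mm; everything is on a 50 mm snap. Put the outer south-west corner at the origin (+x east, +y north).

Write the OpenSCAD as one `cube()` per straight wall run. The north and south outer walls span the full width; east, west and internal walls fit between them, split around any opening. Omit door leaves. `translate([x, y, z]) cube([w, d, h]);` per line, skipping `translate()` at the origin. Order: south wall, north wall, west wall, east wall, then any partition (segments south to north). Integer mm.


cube([6500, 200, 2850]);
translate([0, 3050, 0]) cube([6500, 200, 2850]);
translate([0, 200, 0]) cube([200, 2850, 2850]);
translate([6300, 200, 0]) cube([200, 2850, 2850]);
translate([4000, 200, 0]) cube([200, 250, 2850]);
translate([4000, 1700, 0]) cube([200, 1350, 2850]);


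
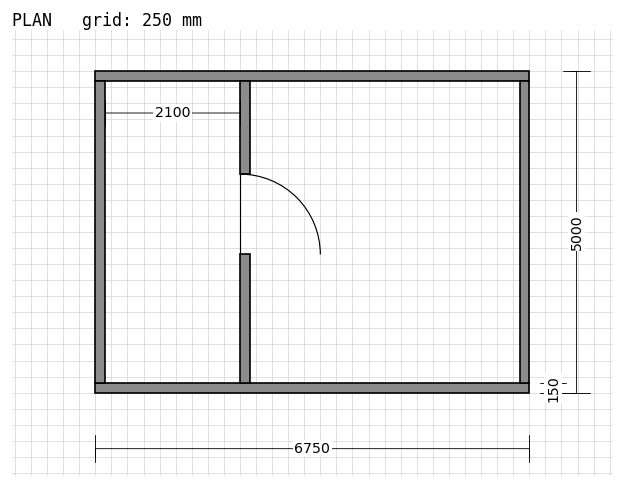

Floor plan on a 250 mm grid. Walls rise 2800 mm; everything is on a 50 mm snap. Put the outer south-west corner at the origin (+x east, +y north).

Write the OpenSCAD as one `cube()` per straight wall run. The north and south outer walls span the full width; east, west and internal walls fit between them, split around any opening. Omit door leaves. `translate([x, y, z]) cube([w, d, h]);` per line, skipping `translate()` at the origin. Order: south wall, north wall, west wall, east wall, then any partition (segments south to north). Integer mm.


cube([6750, 150, 2800]);
translate([0, 4850, 0]) cube([6750, 150, 2800]);
translate([0, 150, 0]) cube([150, 4700, 2800]);
translate([6600, 150, 0]) cube([150, 4700, 2800]);
translate([2250, 150, 0]) cube([150, 2000, 2800]);
translate([2250, 3400, 0]) cube([150, 1450, 2800]);


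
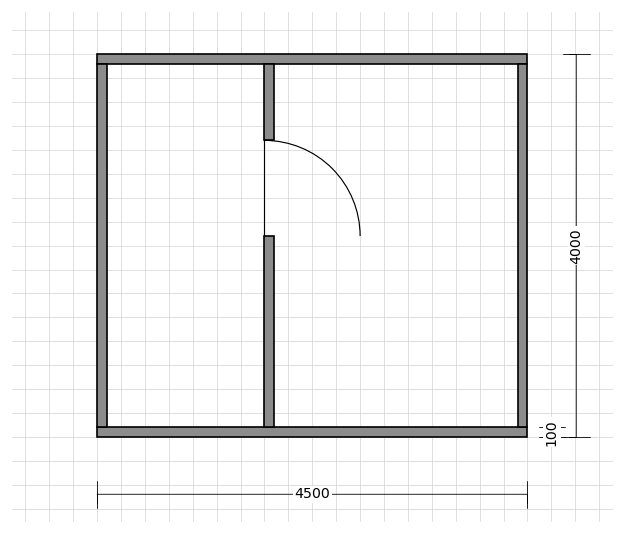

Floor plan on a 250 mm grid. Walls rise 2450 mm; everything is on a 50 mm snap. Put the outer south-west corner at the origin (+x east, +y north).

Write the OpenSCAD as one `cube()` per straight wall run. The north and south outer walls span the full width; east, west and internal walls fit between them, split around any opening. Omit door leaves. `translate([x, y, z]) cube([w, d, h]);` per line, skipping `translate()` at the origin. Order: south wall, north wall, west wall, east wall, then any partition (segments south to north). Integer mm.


cube([4500, 100, 2450]);
translate([0, 3900, 0]) cube([4500, 100, 2450]);
translate([0, 100, 0]) cube([100, 3800, 2450]);
translate([4400, 100, 0]) cube([100, 3800, 2450]);
translate([1750, 100, 0]) cube([100, 2000, 2450]);
translate([1750, 3100, 0]) cube([100, 800, 2450]);


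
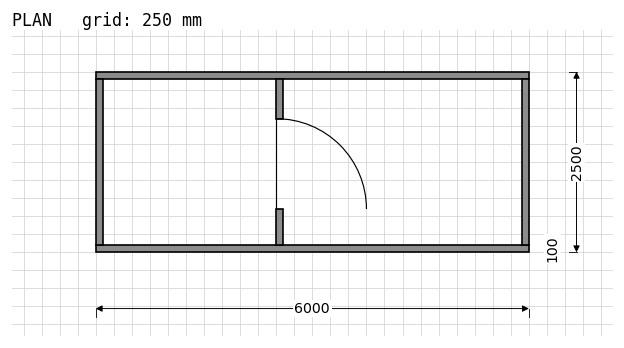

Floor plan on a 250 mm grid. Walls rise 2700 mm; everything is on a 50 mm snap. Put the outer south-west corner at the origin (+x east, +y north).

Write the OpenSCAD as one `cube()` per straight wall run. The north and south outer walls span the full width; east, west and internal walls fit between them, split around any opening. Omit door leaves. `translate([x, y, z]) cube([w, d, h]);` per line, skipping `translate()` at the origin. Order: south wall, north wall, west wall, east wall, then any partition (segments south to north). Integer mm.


cube([6000, 100, 2700]);
translate([0, 2400, 0]) cube([6000, 100, 2700]);
translate([0, 100, 0]) cube([100, 2300, 2700]);
translate([5900, 100, 0]) cube([100, 2300, 2700]);
translate([2500, 100, 0]) cube([100, 500, 2700]);
translate([2500, 1850, 0]) cube([100, 550, 2700]);


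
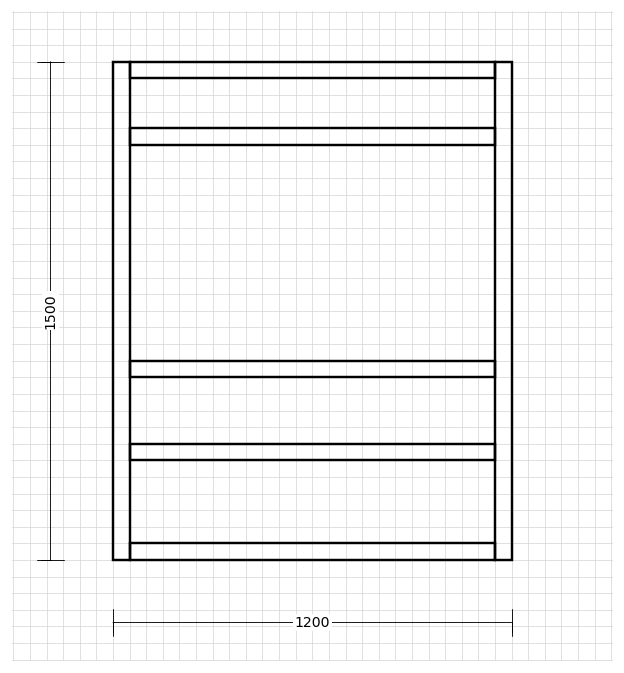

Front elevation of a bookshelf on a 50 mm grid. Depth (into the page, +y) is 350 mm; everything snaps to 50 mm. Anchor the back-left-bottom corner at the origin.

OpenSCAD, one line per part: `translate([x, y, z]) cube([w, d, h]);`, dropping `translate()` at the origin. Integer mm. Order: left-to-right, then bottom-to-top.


cube([50, 350, 1500]);
translate([50, 0, 0]) cube([1100, 350, 50]);
translate([50, 0, 300]) cube([1100, 350, 50]);
translate([50, 0, 550]) cube([1100, 350, 50]);
translate([50, 0, 1250]) cube([1100, 350, 50]);
translate([50, 0, 1450]) cube([1100, 350, 50]);
translate([1150, 0, 0]) cube([50, 350, 1500]);
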